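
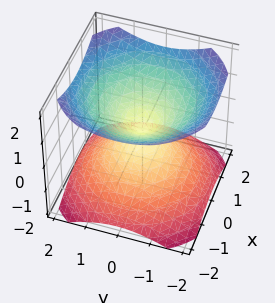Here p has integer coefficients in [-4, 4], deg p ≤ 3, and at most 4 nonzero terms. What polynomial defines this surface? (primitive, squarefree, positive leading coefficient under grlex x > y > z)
There are 2 components. Treating them together as one polynomial.
Degree: a double cone through the origin; a quadric, so deg p = 2.
Symmetries: mirror symmetry z ↦ −z ⇒ only even powers of z; every cross-section ⟂ z is a circle, so x, y appear only via x² + y².
Against the integer gridlines: a circular section at z = 1 has radius between 1 and 2; it crosses the x-axis at the gridline x = 0.
Matching integer coefficients to the picture gives p.

2*x^2 + 2*y^2 - 3*z^2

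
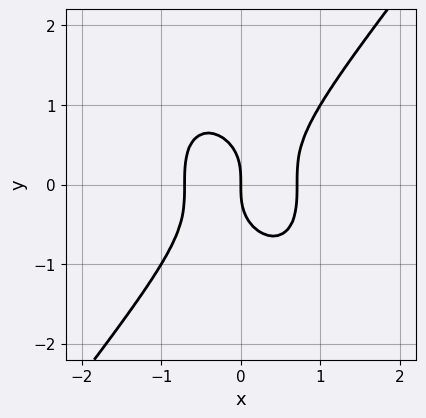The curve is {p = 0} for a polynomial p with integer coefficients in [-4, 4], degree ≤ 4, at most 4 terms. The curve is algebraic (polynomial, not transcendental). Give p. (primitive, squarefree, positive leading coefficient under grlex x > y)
2*x^3 - y^3 - x

(a) The degree is 3 — a generic line meets the curve in up to 3 points.
(b) Checking where it meets the axes: one y-axis crossing is at y = 0; it meets the x-axis at x = 0 (among the integer gridlines).
(c) Solving for integer coefficients yields p as stated.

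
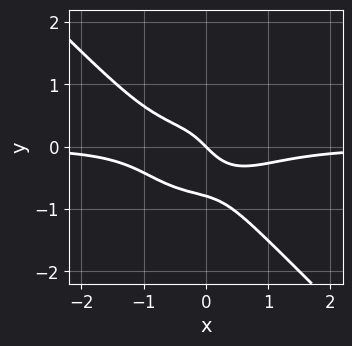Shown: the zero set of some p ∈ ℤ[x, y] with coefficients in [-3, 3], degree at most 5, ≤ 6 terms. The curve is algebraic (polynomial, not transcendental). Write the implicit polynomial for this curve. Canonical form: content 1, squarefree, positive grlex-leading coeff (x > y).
(a) The degree is 4 — no degree-3 curve has this shape.
(b) Against the integer gridlines: one y-axis crossing is at y = 0; it crosses the x-axis at the gridline x = 0.
(c) Fitting integer coefficients to these (and the overall shape) gives p.

2*x^3*y + 2*y^4 - 3*x*y^2 + x + y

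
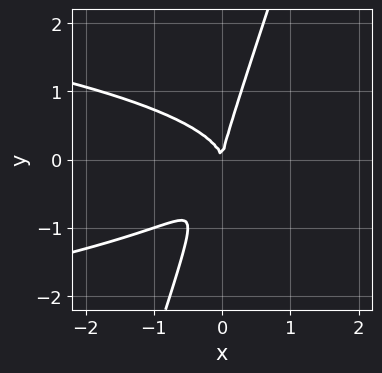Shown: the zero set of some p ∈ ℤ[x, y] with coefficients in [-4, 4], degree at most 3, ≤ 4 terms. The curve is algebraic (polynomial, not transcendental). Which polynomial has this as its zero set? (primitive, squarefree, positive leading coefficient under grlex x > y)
3*x*y^2 - y^3 + 2*x^2

First, deg p = 3.
Then, against the integer gridlines: one x-axis crossing is at x = 0; one y-axis crossing is at y = 0.
Finally, solving for integer coefficients yields p as stated.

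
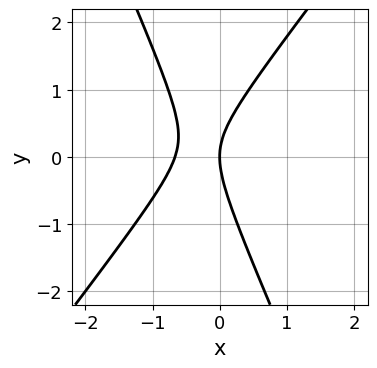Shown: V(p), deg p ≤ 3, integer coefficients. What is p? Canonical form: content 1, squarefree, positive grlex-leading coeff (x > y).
1. Degree: the shape is more complex than any degree-1 curve, so deg p = 2.
2. Checking where it meets the axes: one y-axis crossing is at y = 0; it meets the x-axis at x = 0 (among the integer gridlines).
3. Assembling these constraints gives the stated polynomial.

3*x^2 - x*y - y^2 + 2*x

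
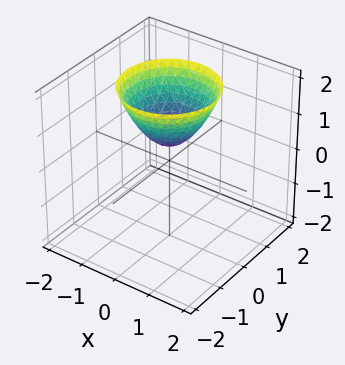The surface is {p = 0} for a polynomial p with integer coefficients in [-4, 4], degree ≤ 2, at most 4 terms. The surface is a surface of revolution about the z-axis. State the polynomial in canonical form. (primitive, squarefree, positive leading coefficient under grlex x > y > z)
deg p = 2. A generic line meets the surface in up to 2 points.
Symmetry: the z-axis is an axis of rotation, so x and y enter only as x² + y².
Observable constraints: the surface avoids every integer y-axis point in the box; the surface avoids every integer x-axis point in the box; a circular section at z = 1 has radius between 0 and 1.
The integer polynomial consistent with all of this is the stated p.

2*x^2 + 2*y^2 - 2*z + 1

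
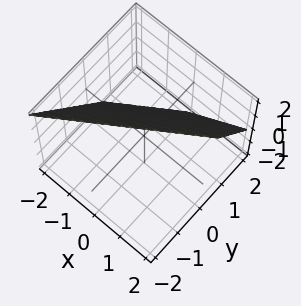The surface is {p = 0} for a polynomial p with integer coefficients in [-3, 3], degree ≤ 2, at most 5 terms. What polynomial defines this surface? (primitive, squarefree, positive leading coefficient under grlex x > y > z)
2*x - 3*y - 2*z + 2

(a) The degree is 1 — the surface is flat (a plane).
(b) Against the integer gridlines: it meets the x-axis at x = -1 (among the integer gridlines); one z-axis crossing is at z = 1.
(c) Assembling these constraints gives the stated polynomial.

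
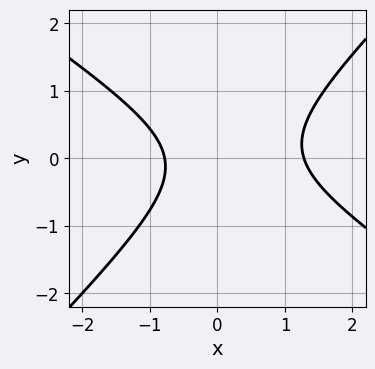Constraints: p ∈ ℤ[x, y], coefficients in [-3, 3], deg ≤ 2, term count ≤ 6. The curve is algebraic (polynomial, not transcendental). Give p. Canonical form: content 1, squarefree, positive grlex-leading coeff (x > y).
2*x^2 + x*y - 3*y^2 - x - 2

1. Degree: no degree-1 curve has this shape, so deg p = 2.
2. From the axis intercepts and sections: no y-intercept at any integer in the box.
3. Solving for integer coefficients yields p as stated.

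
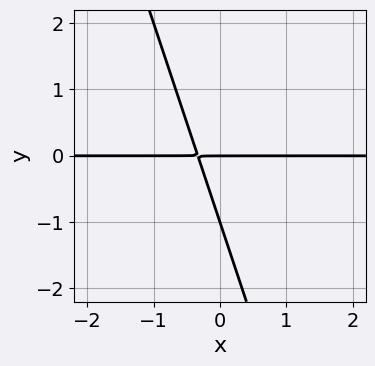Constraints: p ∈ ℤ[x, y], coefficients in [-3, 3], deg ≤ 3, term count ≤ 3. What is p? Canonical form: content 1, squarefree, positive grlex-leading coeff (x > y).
3*x*y + y^2 + y

Degree: no degree-1 curve has this shape, so deg p = 2.
Observable constraints: the visible x-axis segment lies entirely on the curve; the y-axis gridline crossings are at y ∈ {-1, 0}.
Together with the visible shape, these determine p as stated.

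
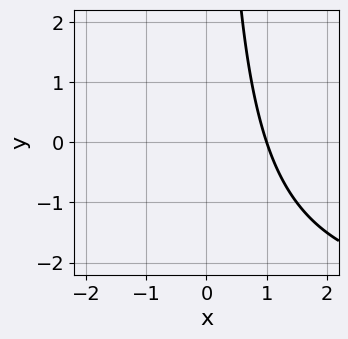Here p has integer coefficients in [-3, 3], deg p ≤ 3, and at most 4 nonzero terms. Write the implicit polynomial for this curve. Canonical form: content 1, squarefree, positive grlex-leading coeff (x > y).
(a) deg p = 2.
(b) From the visible intercepts: it crosses the x-axis at the gridline x = 1; it misses every integer gridline on the y-axis.
(c) Matching integer coefficients to the picture gives p.

x*y + 3*x - 3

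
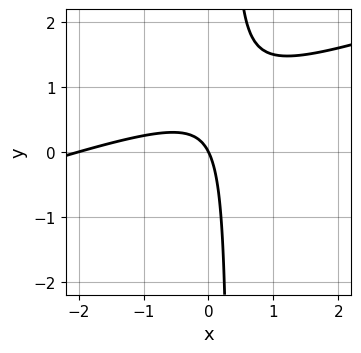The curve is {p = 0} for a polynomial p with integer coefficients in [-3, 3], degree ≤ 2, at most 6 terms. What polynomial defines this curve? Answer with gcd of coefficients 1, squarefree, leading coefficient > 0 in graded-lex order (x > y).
x^2 - 3*x*y + 2*x + y

1. deg p = 2. No degree-1 curve has this shape.
2. Checking where it meets the axes: it crosses the y-axis at the gridline y = 0; the x-axis gridline crossings are at x ∈ {-2, 0}.
3. These observations pin down the coefficients.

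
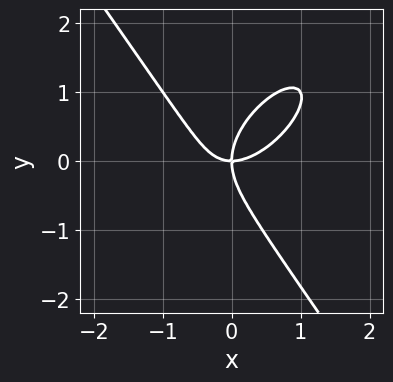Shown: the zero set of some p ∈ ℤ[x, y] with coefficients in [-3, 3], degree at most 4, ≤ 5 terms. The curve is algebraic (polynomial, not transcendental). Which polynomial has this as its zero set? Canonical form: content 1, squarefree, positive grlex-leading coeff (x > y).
3*x^3 - 2*x^2*y + 2*y^3 - 3*x*y

(a) Degree: a generic line meets the curve in up to 3 points, so deg p = 3.
(b) From the axis intercepts and sections: it meets the x-axis at x = 0 (among the integer gridlines); one y-axis crossing is at y = 0.
(c) Together with the visible shape, these determine p as stated.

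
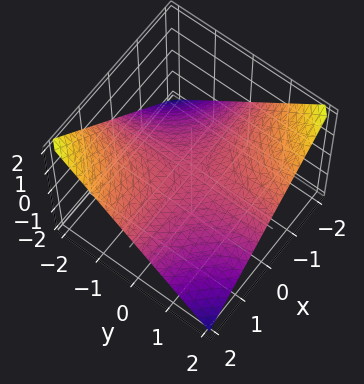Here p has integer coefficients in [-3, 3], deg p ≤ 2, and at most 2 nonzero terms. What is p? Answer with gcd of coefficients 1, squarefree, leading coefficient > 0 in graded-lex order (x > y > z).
First, the degree is 2 — a hyperbolic paraboloid; a quadric.
Next, from the axis intercepts and sections: one z-axis crossing is at z = 0; the visible y-axis segment lies entirely on the surface; the visible x-axis segment lies entirely on the surface.
Finally, these observations pin down the coefficients.

x*y + 2*z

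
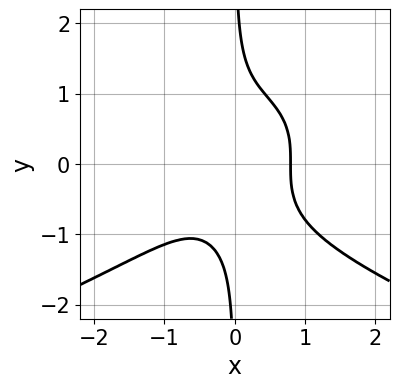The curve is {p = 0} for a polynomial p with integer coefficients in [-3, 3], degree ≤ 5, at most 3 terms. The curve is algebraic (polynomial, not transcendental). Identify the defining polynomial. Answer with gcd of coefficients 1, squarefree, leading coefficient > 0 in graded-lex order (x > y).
First, deg p = 4.
Then, against the integer gridlines: no y-intercept at any integer in the box.
Finally, matching integer coefficients to the picture gives p.

2*x*y^3 + 2*x^3 - 1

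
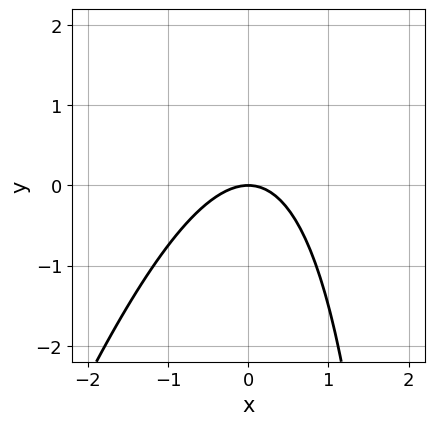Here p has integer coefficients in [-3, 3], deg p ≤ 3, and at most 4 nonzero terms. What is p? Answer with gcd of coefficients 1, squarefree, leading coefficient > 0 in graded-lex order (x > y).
3*x^2 - x*y + 3*y

1. The degree is 2 — no degree-1 curve has this shape.
2. From the axis intercepts and sections: one y-axis crossing is at y = 0; one x-axis crossing is at x = 0.
3. Fitting integer coefficients to these (and the overall shape) gives p.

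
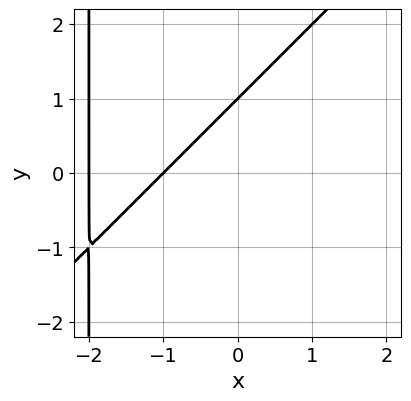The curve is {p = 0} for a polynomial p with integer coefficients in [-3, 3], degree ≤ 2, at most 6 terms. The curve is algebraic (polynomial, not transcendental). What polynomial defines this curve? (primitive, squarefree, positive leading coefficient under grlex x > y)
x^2 - x*y + 3*x - 2*y + 2

deg p = 2. No degree-1 curve has this shape.
Reading off the gridlines: the x-axis gridline crossings are at x ∈ {-2, -1}; one y-axis crossing is at y = 1.
Matching integer coefficients to the picture gives p.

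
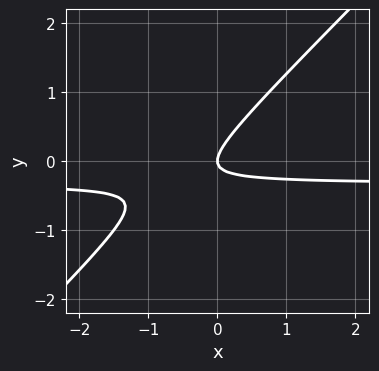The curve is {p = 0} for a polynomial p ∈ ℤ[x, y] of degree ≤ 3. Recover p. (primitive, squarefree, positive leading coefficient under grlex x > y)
3*x*y - 3*y^2 + x

1. deg p = 2.
2. From the axis intercepts and sections: it meets the x-axis at x = 0 (among the integer gridlines); one y-axis crossing is at y = 0.
3. Solving for integer coefficients yields p as stated.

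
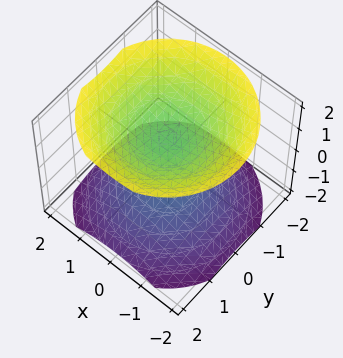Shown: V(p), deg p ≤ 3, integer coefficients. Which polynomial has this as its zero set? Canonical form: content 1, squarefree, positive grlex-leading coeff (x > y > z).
1. There are 2 components. Treating them together as one polynomial.
2. The degree is 2 — the shape is more complex than any degree-1 surface.
3. Symmetries: every cross-section ⟂ z is a circle, so x, y appear only via x² + y².
4. Reading off the gridlines: no y-intercept at any integer in the box; it misses every integer gridline on the x-axis; among the integer gridlines, it crosses the z-axis at z ∈ {-1, 1}.
5. Solving for integer coefficients yields p as stated.

2*x^2 + 2*y^2 - 3*z^2 + 3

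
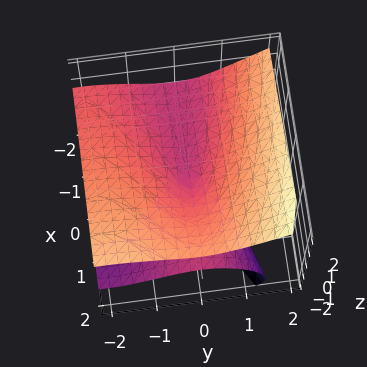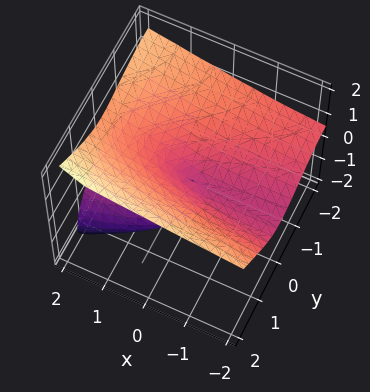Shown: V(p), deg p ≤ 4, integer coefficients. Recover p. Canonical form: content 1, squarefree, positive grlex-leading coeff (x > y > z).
y^3 - 2*z^3 + 3*x*z + 3*y^2 - 3*z^2

(a) Degree: the shape is more complex than any degree-2 surface, so deg p = 3.
(b) Checking where it meets the axes: it meets the z-axis at z = 0 (among the integer gridlines); every point of the x-axis in the box is on the surface; it meets the y-axis at y = 0 (among the integer gridlines).
(c) Solving for integer coefficients yields p as stated.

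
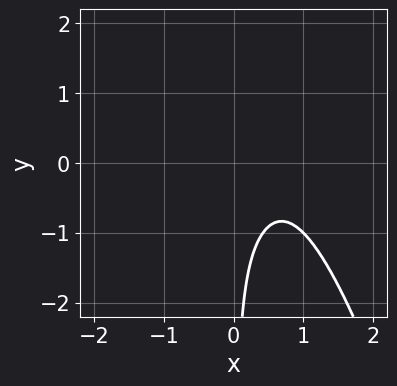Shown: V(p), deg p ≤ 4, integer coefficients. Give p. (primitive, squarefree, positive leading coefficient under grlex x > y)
(a) Degree: the shape is more complex than any degree-3 curve, so deg p = 4.
(b) From the visible intercepts: the curve avoids every integer x-axis point in the box; it misses every integer gridline on the y-axis.
(c) Together with the visible shape, these determine p as stated.

3*x^4 - 2*x*y^2 + 3*x*y + 2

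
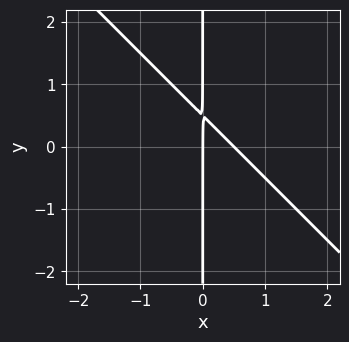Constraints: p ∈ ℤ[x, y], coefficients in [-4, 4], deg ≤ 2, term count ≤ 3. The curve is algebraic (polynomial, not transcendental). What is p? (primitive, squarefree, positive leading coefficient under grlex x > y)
2*x^2 + 2*x*y - x

First, degree: the shape is more complex than any degree-1 curve, so deg p = 2.
Then, from the axis intercepts and sections: it meets the x-axis at x = 0 (among the integer gridlines); every point of the y-axis in the box is on the curve.
Finally, solving for integer coefficients yields p as stated.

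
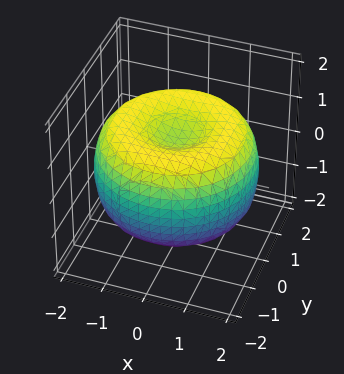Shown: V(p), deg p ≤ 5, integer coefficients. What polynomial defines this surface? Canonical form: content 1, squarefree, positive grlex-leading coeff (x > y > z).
First, the degree is 4 — the shape is more complex than any degree-3 surface.
Then, symmetry: the surface is invariant under rotation about z: p = q(x² + y², z).
Next, checking where it meets the axes: a circular section at z = 0 has radius between 1 and 2.
Finally, assembling these constraints gives the stated polynomial.

x^4 + 2*x^2*y^2 + y^4 - 3*x^2 - 3*y^2 + 3*z^2 - 2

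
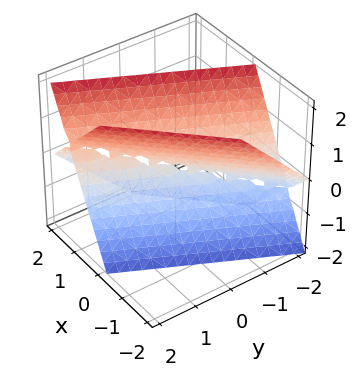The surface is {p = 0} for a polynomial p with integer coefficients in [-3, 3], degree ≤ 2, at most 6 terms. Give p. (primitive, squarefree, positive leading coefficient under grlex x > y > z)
deg p = 2.
From the visible intercepts: it meets the z-axis at z = 0 (among the integer gridlines); one y-axis crossing is at y = 0; it crosses the x-axis at the gridline x = 0.
The integer polynomial consistent with all of this is the stated p.

2*x^2 - 3*x*y + x*z + y^2 - z^2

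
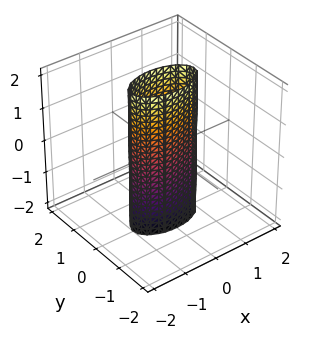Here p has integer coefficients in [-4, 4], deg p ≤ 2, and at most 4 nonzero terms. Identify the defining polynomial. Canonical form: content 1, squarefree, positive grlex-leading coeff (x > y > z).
x^2 + 3*y^2 - 1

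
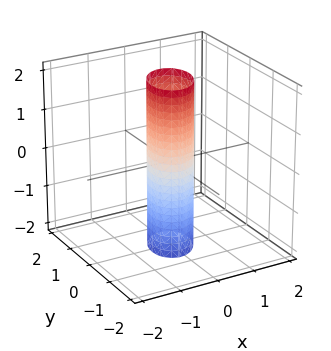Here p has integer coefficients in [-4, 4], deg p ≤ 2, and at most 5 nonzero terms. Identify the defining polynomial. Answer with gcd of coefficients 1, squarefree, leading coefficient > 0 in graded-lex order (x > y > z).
The degree is 2 — no degree-1 surface has this shape.
Against the integer gridlines: it misses every integer gridline on the z-axis.
These observations pin down the coefficients.

3*x^2 - x*y + 2*y^2 - 1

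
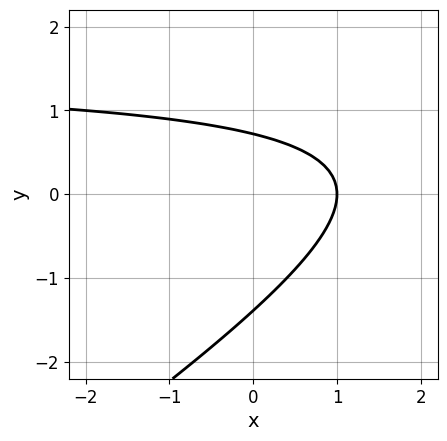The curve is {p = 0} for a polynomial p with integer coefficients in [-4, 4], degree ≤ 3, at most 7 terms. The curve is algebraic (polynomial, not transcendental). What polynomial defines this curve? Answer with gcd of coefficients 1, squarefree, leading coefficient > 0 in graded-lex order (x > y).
2*x*y - 3*y^2 - 3*x - 2*y + 3

(a) Degree: the shape is more complex than any degree-1 curve, so deg p = 2.
(b) Observable constraints: it crosses the x-axis at the gridline x = 1.
(c) Solving for integer coefficients yields p as stated.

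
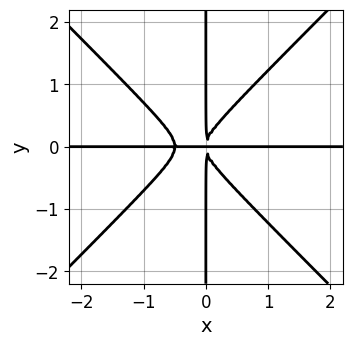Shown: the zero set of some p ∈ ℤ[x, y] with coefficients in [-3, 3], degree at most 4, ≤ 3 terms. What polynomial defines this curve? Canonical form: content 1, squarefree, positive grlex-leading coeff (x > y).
deg p = 4.
From the visible intercepts: every point of the y-axis in the box is on the curve; the visible x-axis segment lies entirely on the curve.
Assembling these constraints gives the stated polynomial.

2*x^3*y - 2*x*y^3 + x^2*y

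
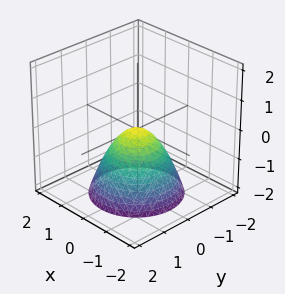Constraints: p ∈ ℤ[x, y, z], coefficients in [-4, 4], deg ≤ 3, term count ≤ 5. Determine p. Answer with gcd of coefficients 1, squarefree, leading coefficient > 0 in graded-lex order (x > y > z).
x^2 + y^2 + z

(a) Degree: a paraboloid; a quadric, so deg p = 2.
(b) Symmetries: rotational symmetry about the z-axis ⇒ p depends on x, y only through x² + y².
(c) From the axis intercepts and sections: it crosses the y-axis at the gridline y = 0; it meets the x-axis at x = 0 (among the integer gridlines); a circular section at z = -1 has radius exactly 1.
(d) Solving for integer coefficients yields p as stated.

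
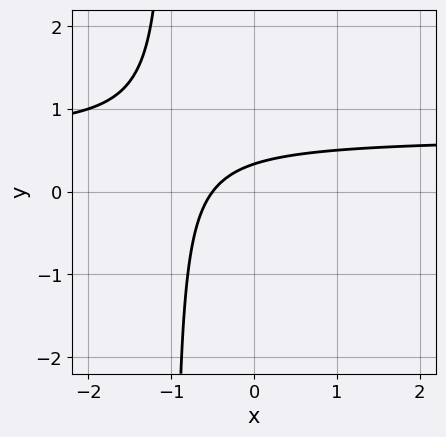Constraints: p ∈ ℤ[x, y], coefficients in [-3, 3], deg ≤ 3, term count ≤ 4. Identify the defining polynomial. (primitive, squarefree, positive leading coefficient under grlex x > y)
The degree is 2 — a generic line meets the curve in up to 2 points.
Solving for integer coefficients yields p as stated.

3*x*y - 2*x + 3*y - 1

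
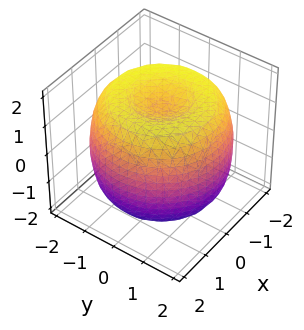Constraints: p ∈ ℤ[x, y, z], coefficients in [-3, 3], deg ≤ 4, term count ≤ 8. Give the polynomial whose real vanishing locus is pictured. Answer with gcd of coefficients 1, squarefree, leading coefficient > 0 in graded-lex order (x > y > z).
x^4 + 2*x^2*y^2 + y^4 - 3*x^2 - 3*y^2 + 2*z^2 - 3

The degree is 4 — no degree-3 surface has this shape.
Symmetries: the surface is invariant under rotation about z: p = q(x² + y², z).
Observable constraints: a circular section at z = 1 has radius between 1 and 2.
Fitting integer coefficients to these (and the overall shape) gives p.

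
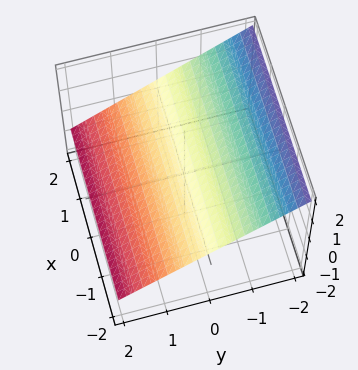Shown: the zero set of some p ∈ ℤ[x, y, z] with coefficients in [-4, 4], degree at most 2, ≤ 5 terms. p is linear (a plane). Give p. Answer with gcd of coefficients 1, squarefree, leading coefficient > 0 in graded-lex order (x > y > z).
2*y + 3*z - 2

1. Degree: the surface is flat (a plane), so deg p = 1.
2. Checking where it meets the axes: one y-axis crossing is at y = 1; it misses every integer gridline on the x-axis.
3. Fitting integer coefficients to these (and the overall shape) gives p.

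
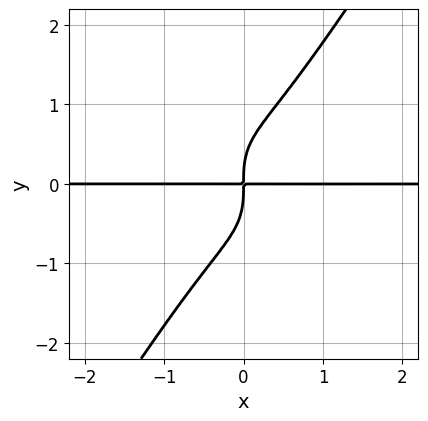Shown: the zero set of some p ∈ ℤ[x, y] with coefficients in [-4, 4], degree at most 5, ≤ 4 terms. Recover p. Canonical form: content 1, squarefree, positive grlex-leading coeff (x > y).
3*x^3*y + 3*x^2*y^2 - 2*y^4 + 3*x*y

First, degree: no degree-3 curve has this shape, so deg p = 4.
Then, from the visible intercepts: every point of the x-axis in the box is on the curve.
Finally, together with the visible shape, these determine p as stated.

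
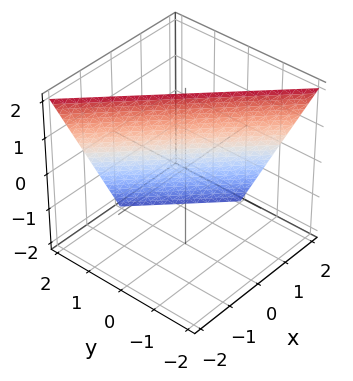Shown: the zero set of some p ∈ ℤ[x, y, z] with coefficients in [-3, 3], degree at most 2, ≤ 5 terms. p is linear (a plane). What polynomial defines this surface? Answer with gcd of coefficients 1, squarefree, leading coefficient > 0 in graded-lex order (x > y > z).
2*x + 2*y + z - 2

First, degree: the surface is flat (a plane), so deg p = 1.
Next, from the visible intercepts: one x-axis crossing is at x = 1; it crosses the z-axis at the gridline z = 2.
Finally, the integer polynomial consistent with all of this is the stated p.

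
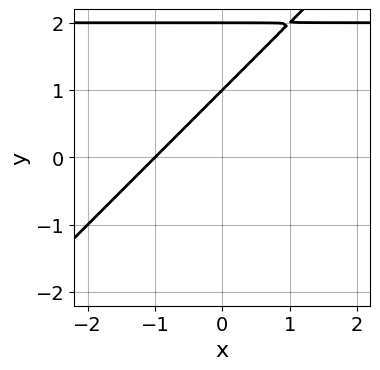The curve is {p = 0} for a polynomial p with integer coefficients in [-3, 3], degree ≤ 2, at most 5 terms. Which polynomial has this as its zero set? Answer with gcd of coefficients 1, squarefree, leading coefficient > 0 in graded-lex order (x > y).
x*y - y^2 - 2*x + 3*y - 2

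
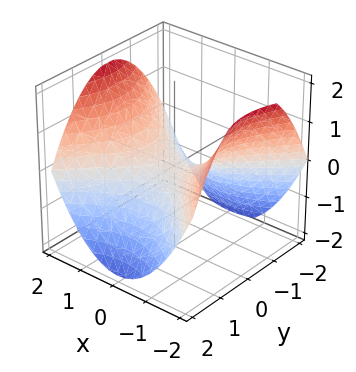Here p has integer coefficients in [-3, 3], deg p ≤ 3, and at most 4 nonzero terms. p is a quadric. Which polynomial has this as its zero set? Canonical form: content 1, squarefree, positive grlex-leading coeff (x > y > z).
(a) The degree is 2 — a saddle surface; a quadric.
(b) Symmetries: mirror symmetry y ↦ −y ⇒ only even powers of y; mirror symmetry x ↦ −x ⇒ only even powers of x.
(c) Checking where it meets the axes: it meets the z-axis at z = 0 (among the integer gridlines); one y-axis crossing is at y = 0.
(d) Solving for integer coefficients yields p as stated.

x^2 - y^2 - 2*z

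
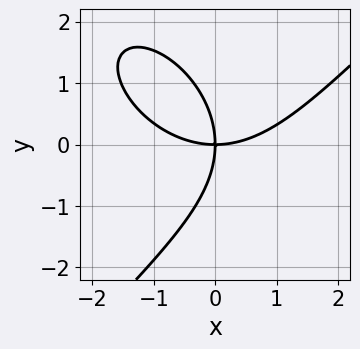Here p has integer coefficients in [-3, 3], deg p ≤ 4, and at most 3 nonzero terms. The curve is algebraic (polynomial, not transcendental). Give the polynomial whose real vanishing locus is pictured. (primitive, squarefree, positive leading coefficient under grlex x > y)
(a) deg p = 3.
(b) Against the integer gridlines: one x-axis crossing is at x = 0; it meets the y-axis at y = 0 (among the integer gridlines).
(c) Fitting integer coefficients to these (and the overall shape) gives p.

x^3 - y^3 - 3*x*y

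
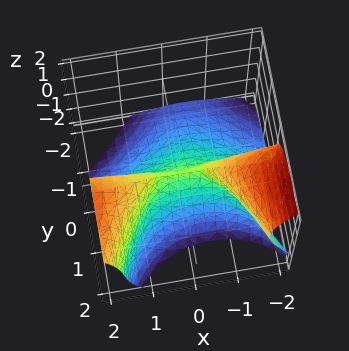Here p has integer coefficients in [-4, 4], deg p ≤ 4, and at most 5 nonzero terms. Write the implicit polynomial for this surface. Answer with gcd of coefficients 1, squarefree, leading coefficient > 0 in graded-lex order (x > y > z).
2*x^2*y - x*y*z - y*z^2 - z^3 - 3*y^2

(a) Degree: a generic line meets the surface in up to 3 points, so deg p = 3.
(b) Checking where it meets the axes: the visible x-axis segment lies entirely on the surface; it crosses the y-axis at the gridline y = 0.
(c) Matching integer coefficients to the picture gives p.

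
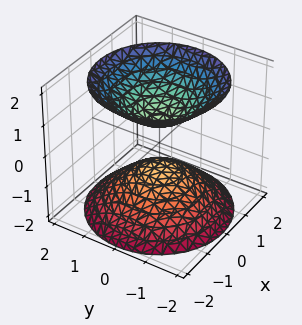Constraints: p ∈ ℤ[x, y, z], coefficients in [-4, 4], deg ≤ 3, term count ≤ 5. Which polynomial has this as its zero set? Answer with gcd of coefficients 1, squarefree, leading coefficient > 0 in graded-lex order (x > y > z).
1. The picture has 2 separate pieces.
2. The degree is 2 — no degree-1 surface has this shape.
3. Symmetries: every cross-section ⟂ z is a circle, so x, y appear only via x² + y².
4. From the axis intercepts and sections: it misses every integer gridline on the x-axis; a circular section at z = 2 has radius between 1 and 2; it misses every integer gridline on the y-axis.
5. Putting this together gives p.

2*x^2 + 2*y^2 - 2*z^2 + 1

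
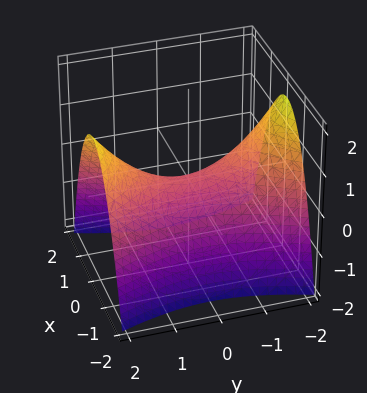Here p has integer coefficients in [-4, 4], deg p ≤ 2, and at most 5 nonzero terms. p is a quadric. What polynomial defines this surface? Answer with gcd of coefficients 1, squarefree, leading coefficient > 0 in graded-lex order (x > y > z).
(a) deg p = 2. A saddle surface; a quadric.
(b) Symmetries: it's symmetric under y → −y, forcing even powers of y; the x ↦ −x reflection is a symmetry, so x appears only in even powers.
(c) From the visible intercepts: it meets the z-axis at z = 0 (among the integer gridlines); it crosses the y-axis at the gridline y = 0.
(d) The integer polynomial consistent with all of this is the stated p.

3*x^2 - y^2 + 3*z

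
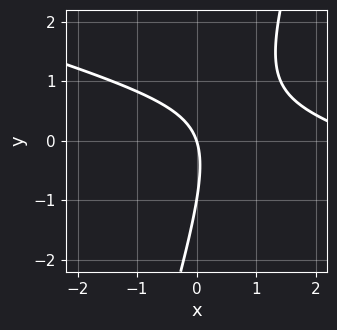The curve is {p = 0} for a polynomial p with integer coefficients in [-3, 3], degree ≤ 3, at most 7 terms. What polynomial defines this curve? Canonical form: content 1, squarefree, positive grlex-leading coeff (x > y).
x^2 + 3*x*y - y^2 - 3*x - y

First, the degree is 2 — the shape is more complex than any degree-1 curve.
Next, from the axis intercepts and sections: among the integer gridlines, it crosses the y-axis at y ∈ {-1, 0}; it crosses the x-axis at the gridline x = 0.
Finally, fitting integer coefficients to these (and the overall shape) gives p.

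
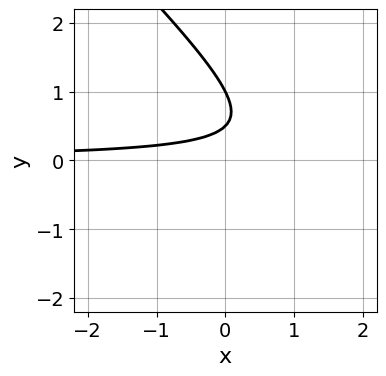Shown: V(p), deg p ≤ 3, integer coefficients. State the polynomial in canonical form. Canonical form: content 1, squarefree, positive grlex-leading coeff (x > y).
2*x*y + 2*y^2 - 3*y + 1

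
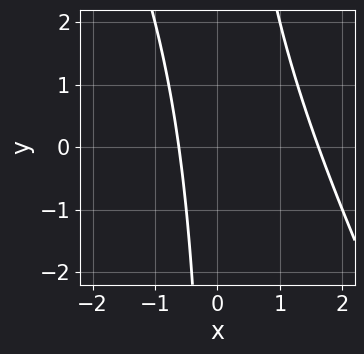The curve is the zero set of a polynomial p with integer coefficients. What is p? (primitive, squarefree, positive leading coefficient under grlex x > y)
First, degree: no degree-1 curve has this shape, so deg p = 2.
Then, from the visible intercepts: it misses every integer gridline on the y-axis.
Finally, matching integer coefficients to the picture gives p.

2*x^2 + x*y - 2*x - 2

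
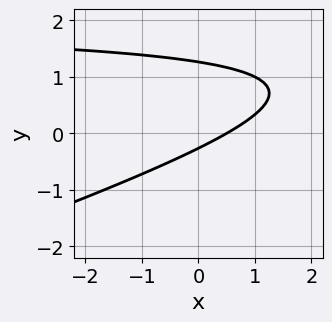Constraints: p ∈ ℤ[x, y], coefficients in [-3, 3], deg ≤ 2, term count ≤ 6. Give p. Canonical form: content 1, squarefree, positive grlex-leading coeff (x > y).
First, the degree is 2 — a generic line meets the curve in up to 2 points.
Finally, solving for integer coefficients yields p as stated.

x*y - 3*y^2 - 2*x + 3*y + 1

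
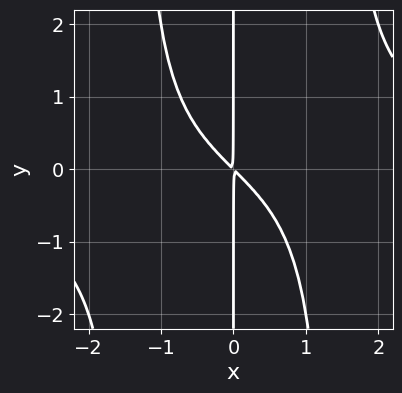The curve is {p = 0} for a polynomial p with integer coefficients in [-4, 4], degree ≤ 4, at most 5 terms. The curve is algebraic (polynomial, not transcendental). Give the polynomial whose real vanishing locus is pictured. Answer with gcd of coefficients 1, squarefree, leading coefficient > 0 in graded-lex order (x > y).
1. deg p = 4. The shape is more complex than any degree-3 curve.
2. From the axis intercepts and sections: every point of the y-axis in the box is on the curve.
3. Solving for integer coefficients yields p as stated.

x^3*y - 2*x^2 - 2*x*y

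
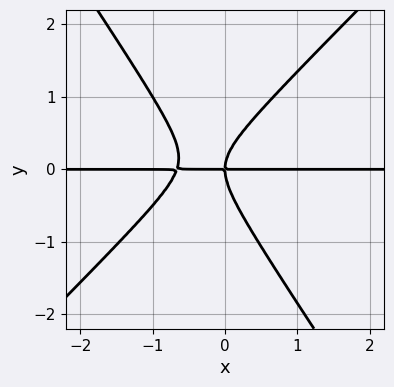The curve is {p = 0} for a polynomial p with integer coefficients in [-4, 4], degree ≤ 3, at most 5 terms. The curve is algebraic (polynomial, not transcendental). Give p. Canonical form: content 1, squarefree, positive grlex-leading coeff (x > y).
3*x^2*y - x*y^2 - 2*y^3 + 2*x*y

First, the degree is 3 — the shape is more complex than any degree-2 curve.
Next, reading off the gridlines: the visible x-axis segment lies entirely on the curve; it meets the y-axis at y = 0 (among the integer gridlines).
Finally, assembling these constraints gives the stated polynomial.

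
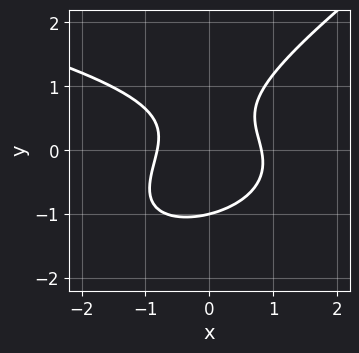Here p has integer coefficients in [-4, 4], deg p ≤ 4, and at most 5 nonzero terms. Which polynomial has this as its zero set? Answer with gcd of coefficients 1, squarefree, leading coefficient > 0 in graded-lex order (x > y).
2*x*y^2 - 3*y^3 + 3*x^2 + y - 2

First, the degree is 3 — a generic line meets the curve in up to 3 points.
Then, from the visible intercepts: it crosses the y-axis at the gridline y = -1.
Finally, these observations pin down the coefficients.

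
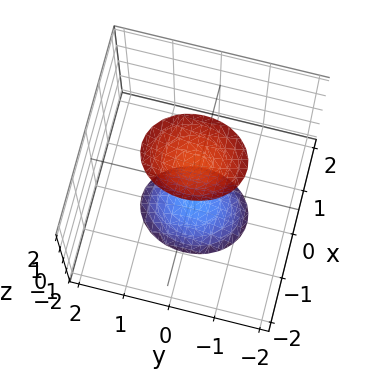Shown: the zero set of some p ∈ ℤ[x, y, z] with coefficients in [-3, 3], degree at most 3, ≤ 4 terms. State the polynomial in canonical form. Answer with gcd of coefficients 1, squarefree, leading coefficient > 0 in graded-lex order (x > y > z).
3*x^2 + 2*y^2 - z^2 + 2

(a) I count 2 distinct pieces.
(b) deg p = 2.
(c) Symmetries: mirror symmetry z ↦ −z ⇒ only even powers of z; the y ↦ −y reflection is a symmetry, so y appears only in even powers; the x ↦ −x reflection is a symmetry, so x appears only in even powers.
(d) Against the integer gridlines: no x-intercept at any integer in the box; the surface avoids every integer y-axis point in the box.
(e) Together with the visible shape, these determine p as stated.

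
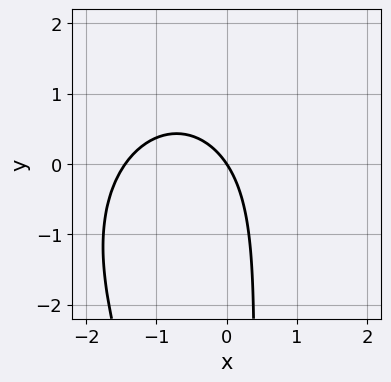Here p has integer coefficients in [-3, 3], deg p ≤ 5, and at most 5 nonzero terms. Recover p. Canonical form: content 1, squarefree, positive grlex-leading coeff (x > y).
1. deg p = 4. No degree-3 curve has this shape.
2. Reading off the gridlines: one x-axis crossing is at x = 0; one y-axis crossing is at y = 0.
3. Assembling these constraints gives the stated polynomial.

x^4 + x^2*y^2 - 3*x*y + 3*x + 2*y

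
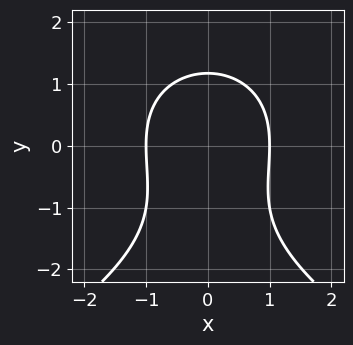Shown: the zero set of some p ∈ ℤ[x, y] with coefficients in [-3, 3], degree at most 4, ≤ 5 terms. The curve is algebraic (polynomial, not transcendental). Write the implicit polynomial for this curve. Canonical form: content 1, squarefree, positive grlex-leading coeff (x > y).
y^3 + 3*x^2 + y^2 - 3

1. The degree is 3 — the shape is more complex than any degree-2 curve.
2. Symmetries: the x ↦ −x reflection is a symmetry, so x appears only in even powers.
3. Checking where it meets the axes: the x-axis gridline crossings are at x ∈ {-1, 1}.
4. Matching integer coefficients to the picture gives p.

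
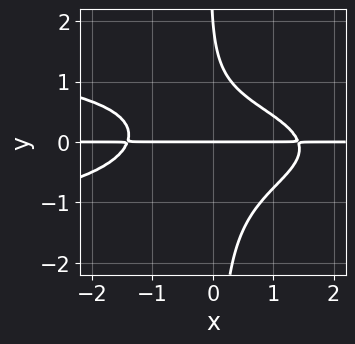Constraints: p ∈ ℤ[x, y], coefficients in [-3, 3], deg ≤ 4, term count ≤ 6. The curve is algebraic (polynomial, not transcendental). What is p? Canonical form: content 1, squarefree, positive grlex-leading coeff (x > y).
3*x*y^3 + x^2*y + y^2 - 2*y

First, degree: a generic line meets the curve in up to 4 points, so deg p = 4.
Next, observable constraints: every point of the x-axis in the box is on the curve; the y-axis gridline crossings are at y ∈ {0, 2}.
Finally, solving for integer coefficients yields p as stated.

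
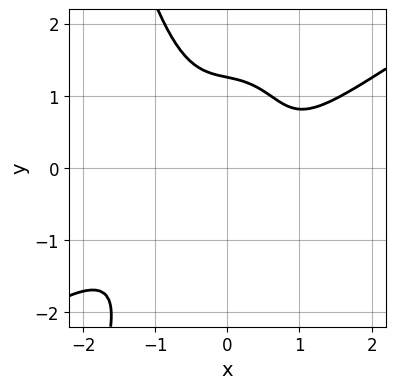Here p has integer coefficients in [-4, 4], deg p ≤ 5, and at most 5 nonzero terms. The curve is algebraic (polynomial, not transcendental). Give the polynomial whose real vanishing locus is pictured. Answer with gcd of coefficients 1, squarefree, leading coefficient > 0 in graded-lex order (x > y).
deg p = 4. The shape is more complex than any degree-3 curve.
From the axis intercepts and sections: the curve avoids every integer x-axis point in the box.
Matching integer coefficients to the picture gives p.

2*x^4 - 3*x^3*y - y^3 - x + 2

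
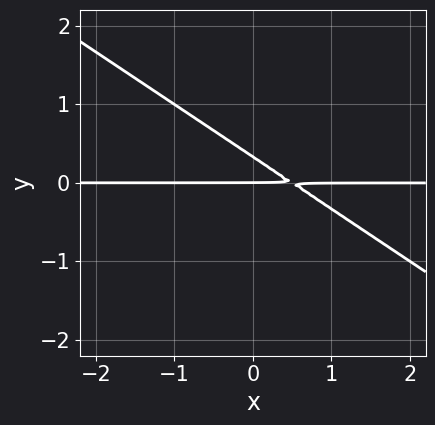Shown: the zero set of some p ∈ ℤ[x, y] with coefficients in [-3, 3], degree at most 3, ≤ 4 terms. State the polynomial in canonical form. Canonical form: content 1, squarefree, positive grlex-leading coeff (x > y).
First, the degree is 2 — no degree-1 curve has this shape.
Next, from the visible intercepts: every point of the x-axis in the box is on the curve; it crosses the y-axis at the gridline y = 0.
Finally, assembling these constraints gives the stated polynomial.

2*x*y + 3*y^2 - y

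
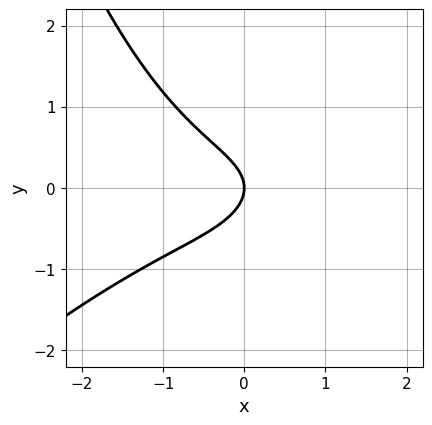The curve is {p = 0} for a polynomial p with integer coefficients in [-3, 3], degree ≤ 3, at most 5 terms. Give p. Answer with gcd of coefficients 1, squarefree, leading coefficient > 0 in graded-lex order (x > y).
x^3 - x^2*y + 3*y^2 + 2*x

(a) The degree is 3 — no degree-2 curve has this shape.
(b) Against the integer gridlines: one x-axis crossing is at x = 0; it meets the y-axis at y = 0 (among the integer gridlines).
(c) Assembling these constraints gives the stated polynomial.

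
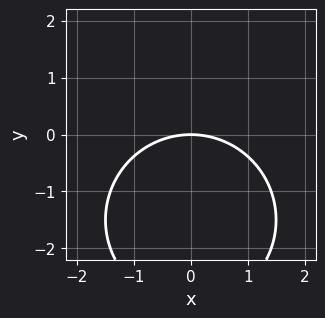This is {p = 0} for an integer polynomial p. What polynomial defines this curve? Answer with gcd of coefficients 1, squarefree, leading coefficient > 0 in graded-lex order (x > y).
(a) Degree: no degree-1 curve has this shape, so deg p = 2.
(b) Symmetries: it's symmetric under x → −x, forcing even powers of x.
(c) From the axis intercepts and sections: it meets the y-axis at y = 0 (among the integer gridlines); it meets the x-axis at x = 0 (among the integer gridlines).
(d) These observations pin down the coefficients.

x^2 + y^2 + 3*y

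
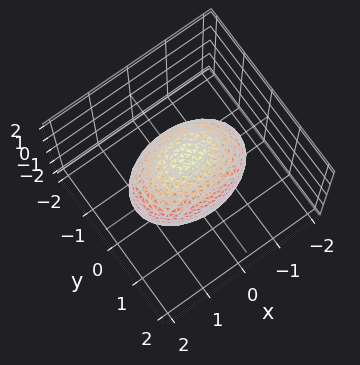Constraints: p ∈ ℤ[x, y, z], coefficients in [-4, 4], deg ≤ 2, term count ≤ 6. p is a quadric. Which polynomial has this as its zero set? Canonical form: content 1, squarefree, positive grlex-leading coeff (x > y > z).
x^2 + 2*y^2 + z^2 - 2

(a) Degree: a closed, bounded, convex surface; a quadric, so deg p = 2.
(b) Symmetries: the y ↦ −y reflection is a symmetry, so y appears only in even powers; it's symmetric under z → −z, forcing even powers of z; mirror symmetry x ↦ −x ⇒ only even powers of x.
(c) Observable constraints: among the integer gridlines, it crosses the y-axis at y ∈ {-1, 1}.
(d) The integer polynomial consistent with all of this is the stated p.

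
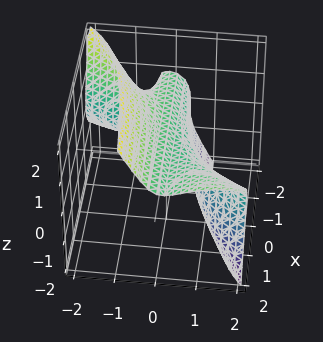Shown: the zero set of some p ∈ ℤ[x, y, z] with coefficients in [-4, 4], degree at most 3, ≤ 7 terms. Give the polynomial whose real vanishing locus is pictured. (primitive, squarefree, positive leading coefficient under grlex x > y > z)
3*x*y^2 - 2*y^3 - 3*y*z^2 - 2*z^3 + 1

deg p = 3. A generic line meets the surface in up to 3 points.
From the visible intercepts: the surface avoids every integer x-axis point in the box.
The integer polynomial consistent with all of this is the stated p.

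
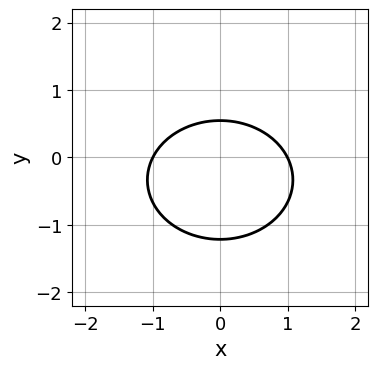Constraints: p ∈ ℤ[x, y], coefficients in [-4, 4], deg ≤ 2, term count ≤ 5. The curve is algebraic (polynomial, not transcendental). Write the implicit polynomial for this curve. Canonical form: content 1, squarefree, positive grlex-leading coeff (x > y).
1. The degree is 2 — a generic line meets the curve in up to 2 points.
2. Symmetries: mirror symmetry x ↦ −x ⇒ only even powers of x.
3. Checking where it meets the axes: the x-axis gridline crossings are at x ∈ {-1, 1}.
4. Fitting integer coefficients to these (and the overall shape) gives p.

2*x^2 + 3*y^2 + 2*y - 2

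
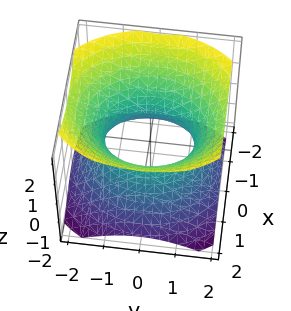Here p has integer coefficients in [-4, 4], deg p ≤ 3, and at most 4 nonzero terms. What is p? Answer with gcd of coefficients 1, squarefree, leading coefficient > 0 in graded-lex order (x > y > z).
1. The degree is 2 — one connected sheet with a waist; a quadric.
2. Symmetries: mirror symmetry x ↦ −x ⇒ only even powers of x; the z ↦ −z reflection is a symmetry, so z appears only in even powers; the y ↦ −y reflection is a symmetry, so y appears only in even powers.
3. Against the integer gridlines: among the integer gridlines, it crosses the x-axis at x ∈ {-1, 1}; it misses every integer gridline on the z-axis.
4. These observations pin down the coefficients.

3*x^2 + 2*y^2 - 3*z^2 - 3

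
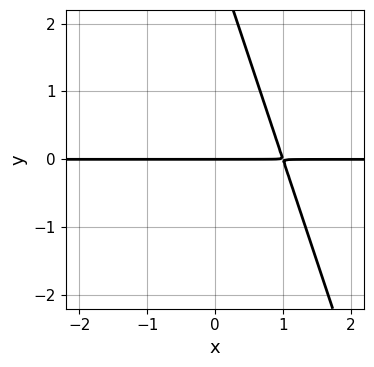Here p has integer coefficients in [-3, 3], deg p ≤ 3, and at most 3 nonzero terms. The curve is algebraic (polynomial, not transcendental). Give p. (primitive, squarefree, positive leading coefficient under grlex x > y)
3*x*y + y^2 - 3*y

1. Degree: a generic line meets the curve in up to 2 points, so deg p = 2.
2. Observable constraints: the visible x-axis segment lies entirely on the curve; one y-axis crossing is at y = 0.
3. Together with the visible shape, these determine p as stated.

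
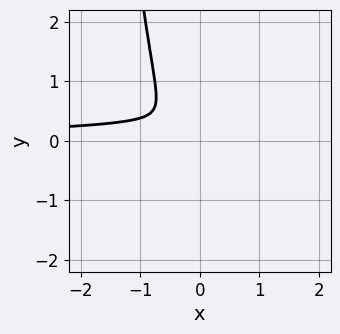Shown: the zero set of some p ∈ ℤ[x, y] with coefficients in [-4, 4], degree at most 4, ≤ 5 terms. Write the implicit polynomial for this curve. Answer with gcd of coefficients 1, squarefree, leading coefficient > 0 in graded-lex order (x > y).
x^3*y - 2*x^2*y + x^2 + y^2

Degree: a generic line meets the curve in up to 4 points, so deg p = 4.
The integer polynomial consistent with all of this is the stated p.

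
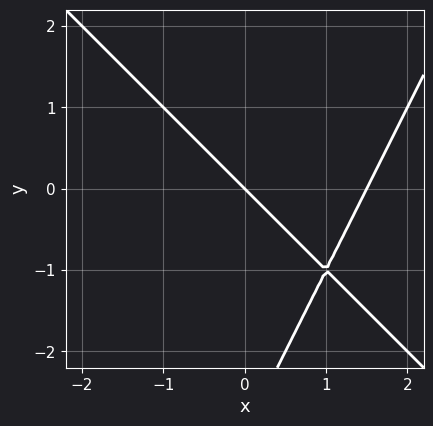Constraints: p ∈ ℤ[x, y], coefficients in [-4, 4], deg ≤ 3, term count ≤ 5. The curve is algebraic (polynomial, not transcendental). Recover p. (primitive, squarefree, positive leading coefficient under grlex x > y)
2*x^2 + x*y - y^2 - 3*x - 3*y

(a) The degree is 2 — no degree-1 curve has this shape.
(b) Observable constraints: it crosses the y-axis at the gridline y = 0; it meets the x-axis at x = 0 (among the integer gridlines).
(c) Matching integer coefficients to the picture gives p.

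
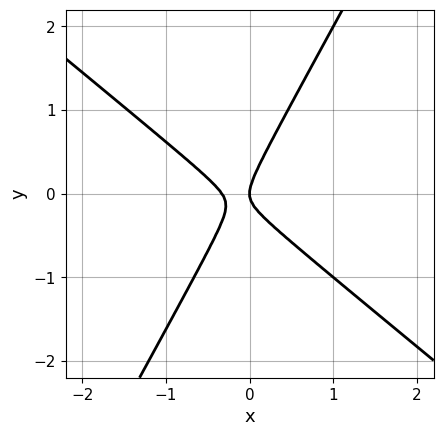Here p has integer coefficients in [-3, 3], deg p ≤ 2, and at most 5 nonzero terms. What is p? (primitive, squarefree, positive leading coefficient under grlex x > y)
1. Degree: a generic line meets the curve in up to 2 points, so deg p = 2.
2. Observable constraints: one y-axis crossing is at y = 0; it meets the x-axis at x = 0 (among the integer gridlines).
3. Putting this together gives p.

3*x^2 + 2*x*y - 2*y^2 + x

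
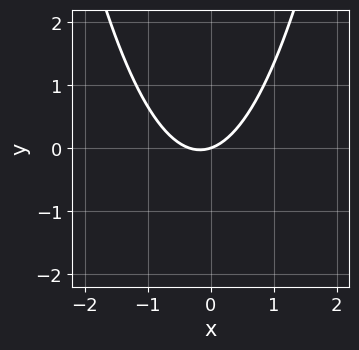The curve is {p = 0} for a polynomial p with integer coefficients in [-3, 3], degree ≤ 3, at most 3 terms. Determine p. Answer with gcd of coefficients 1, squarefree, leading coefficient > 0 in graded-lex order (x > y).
(a) deg p = 2. No degree-1 curve has this shape.
(b) Checking where it meets the axes: one y-axis crossing is at y = 0; it meets the x-axis at x = 0 (among the integer gridlines).
(c) Solving for integer coefficients yields p as stated.

3*x^2 + x - 3*y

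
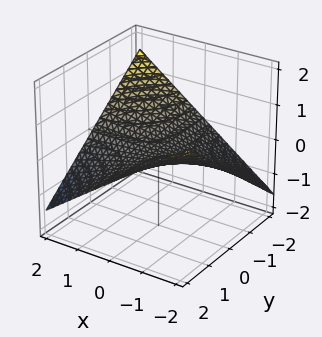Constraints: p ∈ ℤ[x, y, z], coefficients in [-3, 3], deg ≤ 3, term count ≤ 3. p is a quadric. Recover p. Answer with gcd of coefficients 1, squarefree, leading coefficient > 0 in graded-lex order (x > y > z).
x*y + 3*z

(a) deg p = 2. A hyperbolic paraboloid; a quadric.
(b) Reading off the gridlines: every point of the y-axis in the box is on the surface; it crosses the z-axis at the gridline z = 0.
(c) Fitting integer coefficients to these (and the overall shape) gives p. Check: (1, 0, 0) on the x-axis lies on the surface, and p(1, 0, 0) = 0. ✓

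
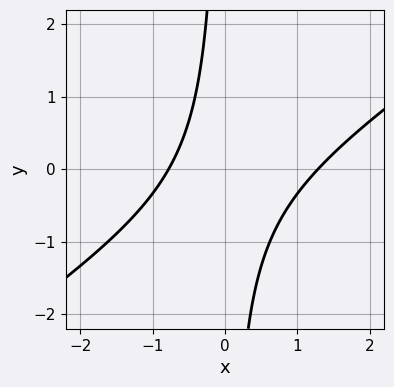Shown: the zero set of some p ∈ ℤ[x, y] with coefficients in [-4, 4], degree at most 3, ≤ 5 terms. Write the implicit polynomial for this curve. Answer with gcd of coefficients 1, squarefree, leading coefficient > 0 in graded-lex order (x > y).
2*x^2 - 3*x*y - x - 2

Degree: the shape is more complex than any degree-1 curve, so deg p = 2.
Checking where it meets the axes: no y-intercept at any integer in the box.
The integer polynomial consistent with all of this is the stated p.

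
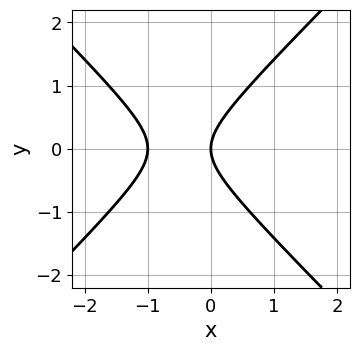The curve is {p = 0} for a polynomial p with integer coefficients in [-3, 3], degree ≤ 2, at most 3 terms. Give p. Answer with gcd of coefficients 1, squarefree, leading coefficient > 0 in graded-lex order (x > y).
(a) The degree is 2 — no degree-1 curve has this shape.
(b) Symmetries: mirror symmetry y ↦ −y ⇒ only even powers of y.
(c) Checking where it meets the axes: it crosses the y-axis at the gridline y = 0; among the integer gridlines, it crosses the x-axis at x ∈ {-1, 0}.
(d) The integer polynomial consistent with all of this is the stated p.

x^2 - y^2 + x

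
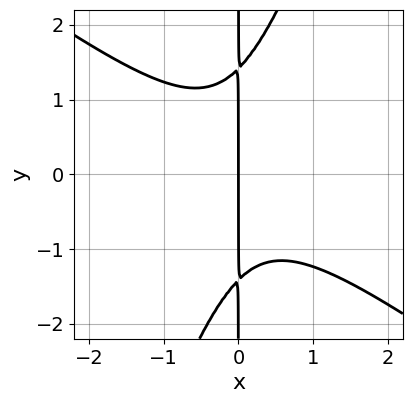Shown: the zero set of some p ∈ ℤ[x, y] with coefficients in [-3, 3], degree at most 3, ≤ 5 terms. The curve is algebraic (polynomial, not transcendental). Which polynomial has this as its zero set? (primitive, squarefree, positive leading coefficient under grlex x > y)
First, the degree is 3 — a generic line meets the curve in up to 3 points.
Next, observable constraints: every point of the y-axis in the box is on the curve; one x-axis crossing is at x = 0.
Finally, solving for integer coefficients yields p as stated.

2*x^3 + 2*x^2*y - x*y^2 + 2*x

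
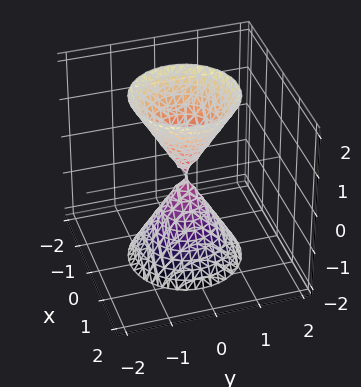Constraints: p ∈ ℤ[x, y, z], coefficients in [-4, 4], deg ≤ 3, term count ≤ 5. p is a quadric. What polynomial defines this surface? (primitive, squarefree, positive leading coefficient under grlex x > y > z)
3*x^2 + 3*y^2 - z^2

First, the picture has 2 separate pieces.
Then, degree: a double cone through the origin; a quadric, so deg p = 2.
Then, symmetries: mirror symmetry z ↦ −z ⇒ only even powers of z; the z-axis is an axis of rotation, so x and y enter only as x² + y².
Then, from the visible intercepts: a circular section at z = -1 has radius between 0 and 1; it meets the y-axis at y = 0 (among the integer gridlines); it meets the z-axis at z = 0 (among the integer gridlines).
Finally, putting this together gives p.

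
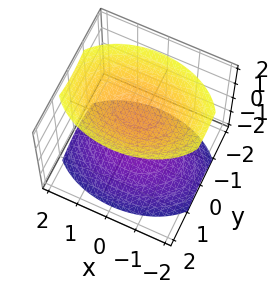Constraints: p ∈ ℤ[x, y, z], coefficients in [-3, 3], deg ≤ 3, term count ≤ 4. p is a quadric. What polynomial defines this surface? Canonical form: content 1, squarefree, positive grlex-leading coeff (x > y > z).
x^2 + 2*y^2 - 2*z^2 + 3

(a) The picture has 2 separate pieces.
(b) Degree: two sheets facing apart; a quadric, so deg p = 2.
(c) Symmetries: mirror symmetry x ↦ −x ⇒ only even powers of x; mirror symmetry z ↦ −z ⇒ only even powers of z; mirror symmetry y ↦ −y ⇒ only even powers of y.
(d) Checking where it meets the axes: it misses every integer gridline on the y-axis; it misses every integer gridline on the x-axis.
(e) Together with the visible shape, these determine p as stated.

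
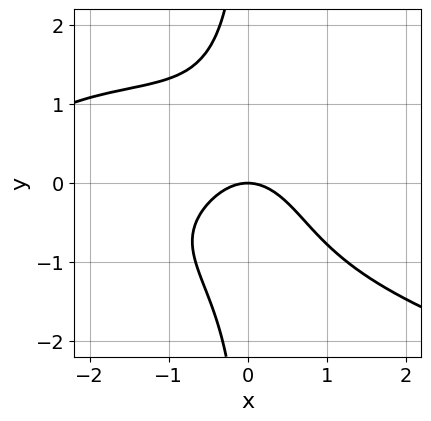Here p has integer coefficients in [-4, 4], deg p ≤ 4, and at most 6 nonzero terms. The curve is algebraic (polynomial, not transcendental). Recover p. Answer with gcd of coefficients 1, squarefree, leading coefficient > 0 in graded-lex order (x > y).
(a) The degree is 4 — the shape is more complex than any degree-3 curve.
(b) Against the integer gridlines: it crosses the y-axis at the gridline y = 0; one x-axis crossing is at x = 0.
(c) Fitting integer coefficients to these (and the overall shape) gives p.

2*x*y^3 + x^3 + 3*x^2 + x*y + 3*y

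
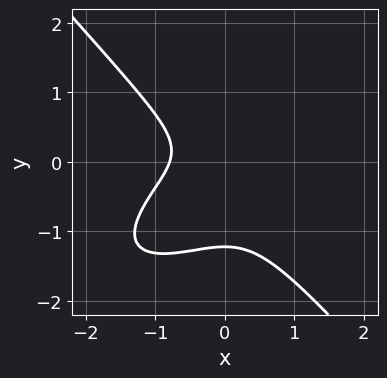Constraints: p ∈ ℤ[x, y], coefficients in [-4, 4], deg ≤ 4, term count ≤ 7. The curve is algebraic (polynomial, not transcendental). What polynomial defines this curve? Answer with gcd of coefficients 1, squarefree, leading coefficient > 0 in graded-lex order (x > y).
2*x^3 - 2*x^2*y + 3*y^3 + 3*y^2 + 1

First, the degree is 3 — no degree-2 curve has this shape.
Finally, solving for integer coefficients yields p as stated.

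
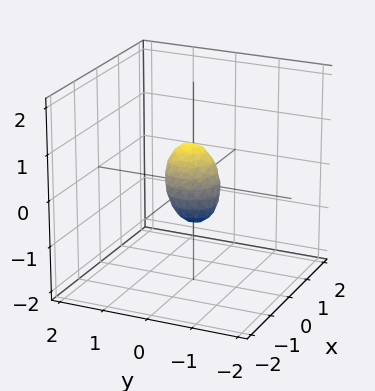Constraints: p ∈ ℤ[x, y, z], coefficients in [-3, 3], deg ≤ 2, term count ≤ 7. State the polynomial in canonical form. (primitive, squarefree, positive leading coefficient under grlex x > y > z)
3*x^2 - 3*x*z + 3*y^2 - 2*y*z + 3*z^2 - 1

1. deg p = 2. No degree-1 surface has this shape.
2. Solving for integer coefficients yields p as stated.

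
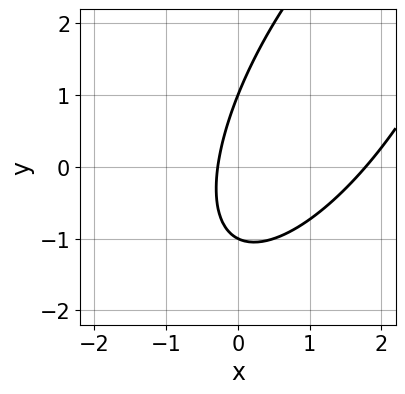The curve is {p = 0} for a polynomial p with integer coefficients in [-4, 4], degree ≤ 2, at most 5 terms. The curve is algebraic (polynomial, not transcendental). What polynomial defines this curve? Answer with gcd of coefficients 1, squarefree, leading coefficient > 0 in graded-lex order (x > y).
First, degree: a generic line meets the curve in up to 2 points, so deg p = 2.
Next, observable constraints: among the integer gridlines, it crosses the y-axis at y ∈ {-1, 1}.
Finally, solving for integer coefficients yields p as stated.

2*x^2 - 2*x*y + y^2 - 3*x - 1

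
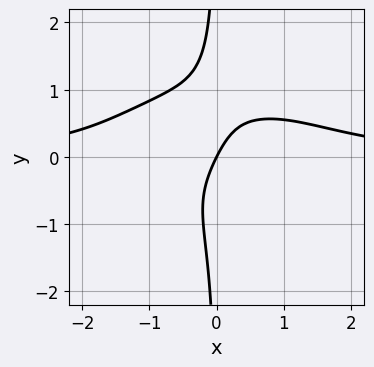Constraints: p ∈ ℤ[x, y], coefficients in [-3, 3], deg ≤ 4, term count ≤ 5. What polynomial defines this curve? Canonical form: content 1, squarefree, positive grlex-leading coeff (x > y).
deg p = 4. A generic line meets the curve in up to 4 points.
From the visible intercepts: it meets the x-axis at x = 0 (among the integer gridlines); it meets the y-axis at y = 0 (among the integer gridlines).
Putting this together gives p.

x^3*y + 2*x*y^3 + x*y - 2*x + y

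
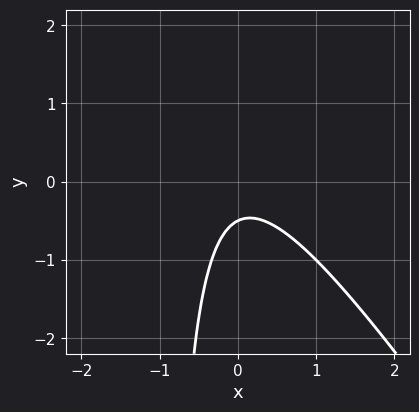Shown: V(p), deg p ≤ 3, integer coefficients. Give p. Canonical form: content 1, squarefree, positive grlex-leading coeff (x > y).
3*x^2 + 2*x*y + 2*y + 1

deg p = 2. A generic line meets the curve in up to 2 points.
From the axis intercepts and sections: the curve avoids every integer x-axis point in the box.
These observations pin down the coefficients.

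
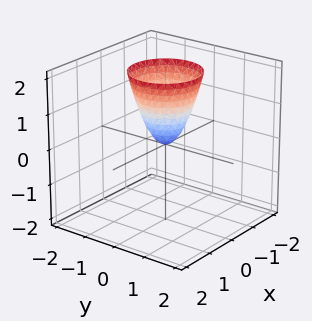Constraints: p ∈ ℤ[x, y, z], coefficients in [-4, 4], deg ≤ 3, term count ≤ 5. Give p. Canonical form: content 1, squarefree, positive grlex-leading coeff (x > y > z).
1. deg p = 2. A paraboloid; a quadric.
2. Symmetries: the surface is invariant under rotation about z: p = q(x² + y², z).
3. Observable constraints: it meets the z-axis at z = 0 (among the integer gridlines); it meets the x-axis at x = 0 (among the integer gridlines); a circular section at z = 1 has radius between 0 and 1.
4. Fitting integer coefficients to these (and the overall shape) gives p.

2*x^2 + 2*y^2 - z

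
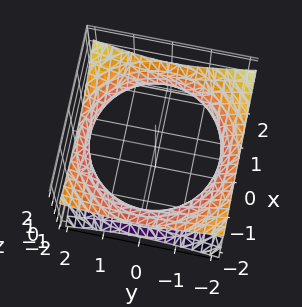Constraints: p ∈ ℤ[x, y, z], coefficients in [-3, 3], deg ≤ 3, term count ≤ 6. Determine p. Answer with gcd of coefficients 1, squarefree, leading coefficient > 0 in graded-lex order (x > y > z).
x^2 + x*z + y^2 - 3*z^2 - 3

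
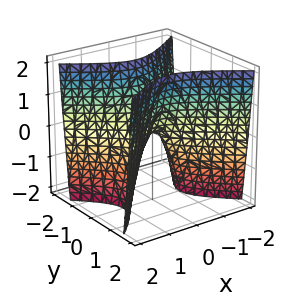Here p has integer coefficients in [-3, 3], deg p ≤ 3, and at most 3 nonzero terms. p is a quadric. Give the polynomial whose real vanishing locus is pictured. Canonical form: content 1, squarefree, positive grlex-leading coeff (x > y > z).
2*x^2 - 3*y^2 + z

(a) The degree is 2 — a saddle surface; a quadric.
(b) Symmetries: it's symmetric under y → −y, forcing even powers of y; mirror symmetry x ↦ −x ⇒ only even powers of x.
(c) Checking where it meets the axes: it meets the z-axis at z = 0 (among the integer gridlines); it meets the y-axis at y = 0 (among the integer gridlines).
(d) Matching integer coefficients to the picture gives p.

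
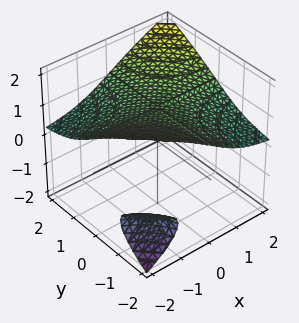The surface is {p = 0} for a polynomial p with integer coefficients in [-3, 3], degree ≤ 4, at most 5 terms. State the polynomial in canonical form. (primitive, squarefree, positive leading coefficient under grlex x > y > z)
(a) I count 3 distinct pieces.
(b) Degree: the shape is more complex than any degree-2 surface, so deg p = 3.
(c) Reading off the gridlines: the surface avoids every integer x-axis point in the box; no y-intercept at any integer in the box.
(d) Putting this together gives p.

2*x*y*z - 2*z^3 + 3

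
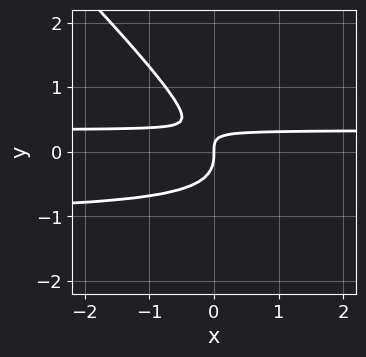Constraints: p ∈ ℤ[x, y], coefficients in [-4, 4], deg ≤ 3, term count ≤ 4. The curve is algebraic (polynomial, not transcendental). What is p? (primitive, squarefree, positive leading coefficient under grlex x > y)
3*x*y^2 + 3*y^3 + 2*x*y - x

1. The degree is 3 — a generic line meets the curve in up to 3 points.
2. Against the integer gridlines: one y-axis crossing is at y = 0; one x-axis crossing is at x = 0.
3. Together with the visible shape, these determine p as stated.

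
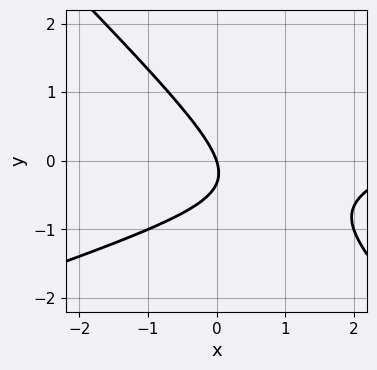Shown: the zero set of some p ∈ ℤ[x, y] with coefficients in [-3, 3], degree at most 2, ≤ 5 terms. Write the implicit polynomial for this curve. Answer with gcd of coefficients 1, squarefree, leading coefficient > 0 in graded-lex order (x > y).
x^2 - 2*x*y - 3*y^2 - 3*x - y

1. The degree is 2 — a generic line meets the curve in up to 2 points.
2. Against the integer gridlines: one x-axis crossing is at x = 0; it crosses the y-axis at the gridline y = 0.
3. Putting this together gives p.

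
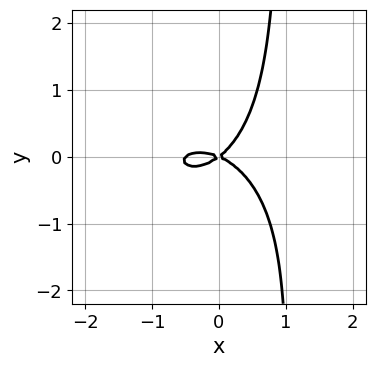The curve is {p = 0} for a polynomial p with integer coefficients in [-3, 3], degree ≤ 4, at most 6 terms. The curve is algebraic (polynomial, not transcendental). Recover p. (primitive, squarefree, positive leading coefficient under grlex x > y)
First, the degree is 3 — the shape is more complex than any degree-2 curve.
Then, from the axis intercepts and sections: it meets the x-axis at x = 0 (among the integer gridlines); it crosses the y-axis at the gridline y = 0.
Finally, the integer polynomial consistent with all of this is the stated p.

2*x^3 + 3*x*y^2 + x^2 + x*y - 3*y^2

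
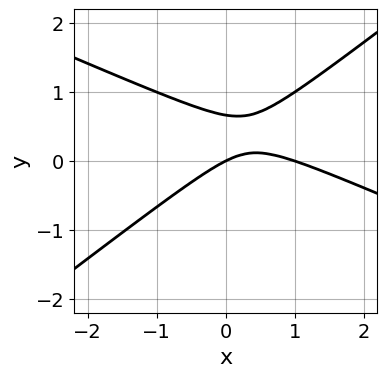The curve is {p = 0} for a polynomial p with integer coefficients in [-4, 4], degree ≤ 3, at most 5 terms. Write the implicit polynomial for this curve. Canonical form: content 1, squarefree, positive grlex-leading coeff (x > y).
x^2 + x*y - 3*y^2 - x + 2*y

First, the degree is 2 — no degree-1 curve has this shape.
Then, from the axis intercepts and sections: one y-axis crossing is at y = 0; the x-axis gridline crossings are at x ∈ {0, 1}.
Finally, the integer polynomial consistent with all of this is the stated p.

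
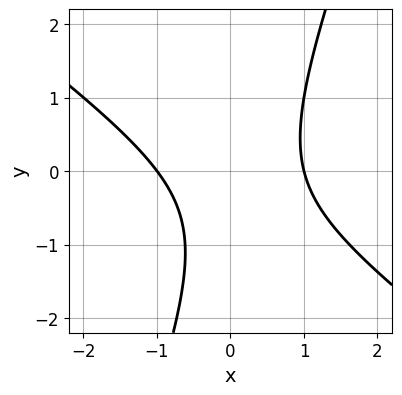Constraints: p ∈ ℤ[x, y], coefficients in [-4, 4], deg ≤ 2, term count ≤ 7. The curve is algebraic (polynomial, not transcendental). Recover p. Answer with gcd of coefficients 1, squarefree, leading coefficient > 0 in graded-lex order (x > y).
First, degree: a generic line meets the curve in up to 2 points, so deg p = 2.
Then, reading off the gridlines: among the integer gridlines, it crosses the x-axis at x ∈ {-1, 1}; it misses every integer gridline on the y-axis.
Finally, matching integer coefficients to the picture gives p.

2*x^2 + 2*x*y - y^2 - y - 2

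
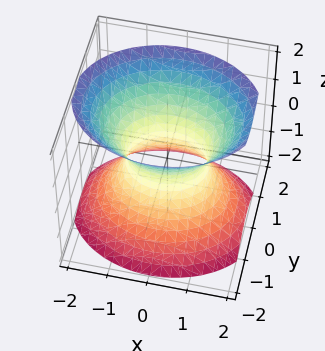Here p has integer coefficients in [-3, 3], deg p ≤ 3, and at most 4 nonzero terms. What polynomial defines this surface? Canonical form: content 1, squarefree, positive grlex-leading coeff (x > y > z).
2*x^2 + 3*y^2 - 2*z^2 - 2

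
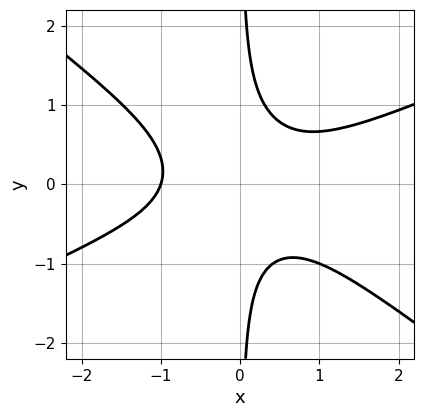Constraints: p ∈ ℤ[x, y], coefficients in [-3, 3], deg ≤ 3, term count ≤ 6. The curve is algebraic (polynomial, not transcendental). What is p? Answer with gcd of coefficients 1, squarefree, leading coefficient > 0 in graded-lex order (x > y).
x^3 - x^2*y - 3*x*y^2 + 1

First, degree: the shape is more complex than any degree-2 curve, so deg p = 3.
Then, checking where it meets the axes: no y-intercept at any integer in the box; one x-axis crossing is at x = -1.
Finally, together with the visible shape, these determine p as stated.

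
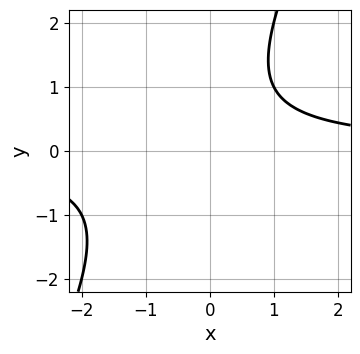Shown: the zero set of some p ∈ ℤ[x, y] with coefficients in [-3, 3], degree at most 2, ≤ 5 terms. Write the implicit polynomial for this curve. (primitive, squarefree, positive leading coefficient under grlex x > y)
2*x*y - y^2 + y - 2

1. deg p = 2. The shape is more complex than any degree-1 curve.
2. Reading off the gridlines: no x-intercept at any integer in the box; no y-intercept at any integer in the box.
3. Matching integer coefficients to the picture gives p.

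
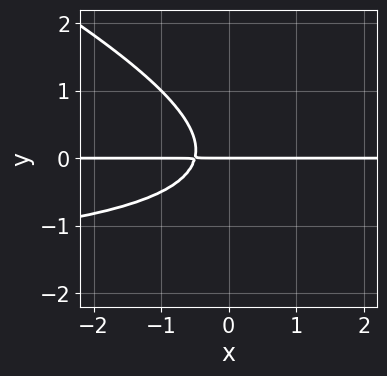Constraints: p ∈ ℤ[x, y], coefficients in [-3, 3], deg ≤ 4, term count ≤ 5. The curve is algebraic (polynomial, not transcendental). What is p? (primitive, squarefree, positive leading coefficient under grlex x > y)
1. Degree: the shape is more complex than any degree-2 curve, so deg p = 3.
2. Reading off the gridlines: it meets the y-axis at y = 0 (among the integer gridlines); every point of the x-axis in the box is on the curve.
3. The integer polynomial consistent with all of this is the stated p.

x*y^2 + 2*y^3 + 2*x*y + y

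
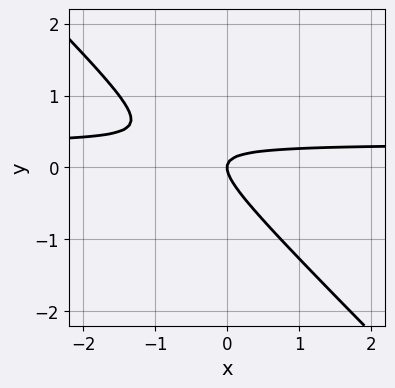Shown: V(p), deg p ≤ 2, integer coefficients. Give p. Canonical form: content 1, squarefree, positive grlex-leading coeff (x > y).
Degree: the shape is more complex than any degree-1 curve, so deg p = 2.
From the axis intercepts and sections: it meets the x-axis at x = 0 (among the integer gridlines); one y-axis crossing is at y = 0.
The integer polynomial consistent with all of this is the stated p.

3*x*y + 3*y^2 - x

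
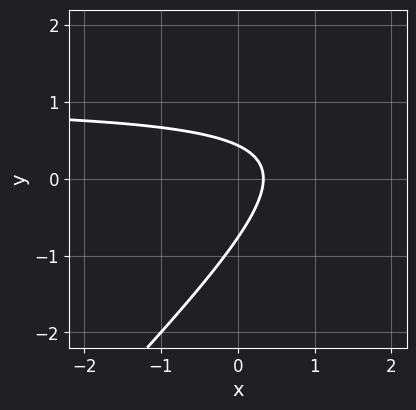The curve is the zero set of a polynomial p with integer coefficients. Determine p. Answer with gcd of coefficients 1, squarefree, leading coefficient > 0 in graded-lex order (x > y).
Degree: the shape is more complex than any degree-1 curve, so deg p = 2.
Matching integer coefficients to the picture gives p.

3*x*y - 3*y^2 - 3*x - y + 1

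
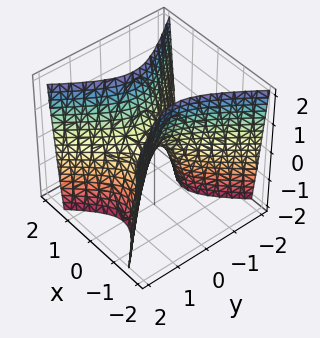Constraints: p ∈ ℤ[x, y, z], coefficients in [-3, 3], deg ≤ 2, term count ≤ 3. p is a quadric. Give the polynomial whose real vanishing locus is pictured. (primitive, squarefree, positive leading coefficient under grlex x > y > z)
3*x^2 - 2*y^2 - z

1. Degree: a hyperbolic paraboloid; a quadric, so deg p = 2.
2. Symmetries: it's symmetric under y → −y, forcing even powers of y; the x ↦ −x reflection is a symmetry, so x appears only in even powers.
3. From the visible intercepts: it crosses the z-axis at the gridline z = 0; one x-axis crossing is at x = 0.
4. Together with the visible shape, these determine p as stated.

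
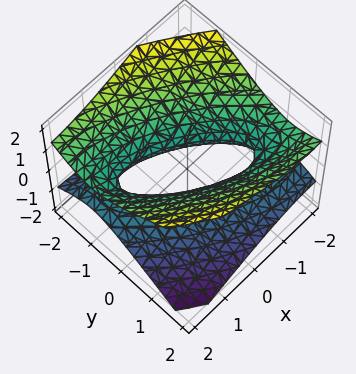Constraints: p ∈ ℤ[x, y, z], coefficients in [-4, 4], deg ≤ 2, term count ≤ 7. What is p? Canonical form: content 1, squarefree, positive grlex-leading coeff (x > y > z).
x^2 + 2*x*y + 2*y^2 - 3*z^2 - 1

First, degree: a generic line meets the surface in up to 2 points, so deg p = 2.
Next, from the visible intercepts: it misses every integer gridline on the z-axis; among the integer gridlines, it crosses the x-axis at x ∈ {-1, 1}.
Finally, the integer polynomial consistent with all of this is the stated p.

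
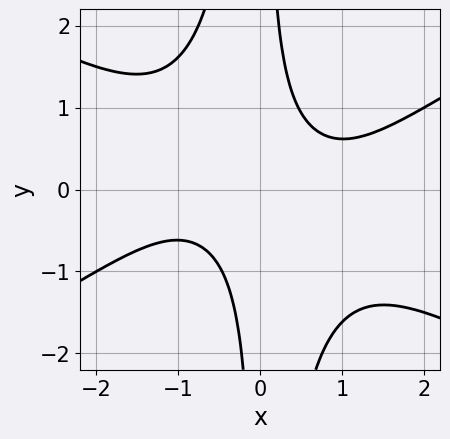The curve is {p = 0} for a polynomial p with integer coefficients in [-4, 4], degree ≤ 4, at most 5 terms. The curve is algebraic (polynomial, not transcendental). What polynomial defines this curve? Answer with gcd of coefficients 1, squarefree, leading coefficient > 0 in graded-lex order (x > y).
x^4 - 3*x^2*y^2 - 3*x*y + 2

1. Degree: the shape is more complex than any degree-3 curve, so deg p = 4.
2. Observable constraints: it misses every integer gridline on the y-axis; it misses every integer gridline on the x-axis.
3. Solving for integer coefficients yields p as stated.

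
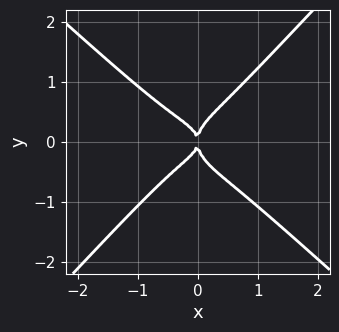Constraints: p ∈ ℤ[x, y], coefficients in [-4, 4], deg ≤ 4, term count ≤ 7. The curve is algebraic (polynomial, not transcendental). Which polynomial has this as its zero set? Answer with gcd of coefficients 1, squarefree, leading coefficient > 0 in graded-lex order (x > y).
3*x^4 + x^3*y - 3*y^4 + x*y^2 + x^2

Degree: a generic line meets the curve in up to 4 points, so deg p = 4.
Against the integer gridlines: one y-axis crossing is at y = 0; it crosses the x-axis at the gridline x = 0.
Solving for integer coefficients yields p as stated.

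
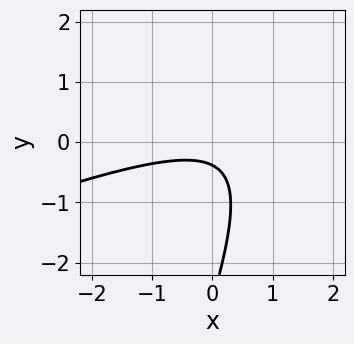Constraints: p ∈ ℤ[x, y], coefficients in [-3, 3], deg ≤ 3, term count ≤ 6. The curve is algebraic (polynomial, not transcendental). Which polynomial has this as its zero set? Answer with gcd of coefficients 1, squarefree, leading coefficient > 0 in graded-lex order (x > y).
(a) Degree: the shape is more complex than any degree-1 curve, so deg p = 2.
(b) Reading off the gridlines: the curve avoids every integer x-axis point in the box.
(c) Fitting integer coefficients to these (and the overall shape) gives p.

x^2 - 3*x*y + y^2 + 3*y + 1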